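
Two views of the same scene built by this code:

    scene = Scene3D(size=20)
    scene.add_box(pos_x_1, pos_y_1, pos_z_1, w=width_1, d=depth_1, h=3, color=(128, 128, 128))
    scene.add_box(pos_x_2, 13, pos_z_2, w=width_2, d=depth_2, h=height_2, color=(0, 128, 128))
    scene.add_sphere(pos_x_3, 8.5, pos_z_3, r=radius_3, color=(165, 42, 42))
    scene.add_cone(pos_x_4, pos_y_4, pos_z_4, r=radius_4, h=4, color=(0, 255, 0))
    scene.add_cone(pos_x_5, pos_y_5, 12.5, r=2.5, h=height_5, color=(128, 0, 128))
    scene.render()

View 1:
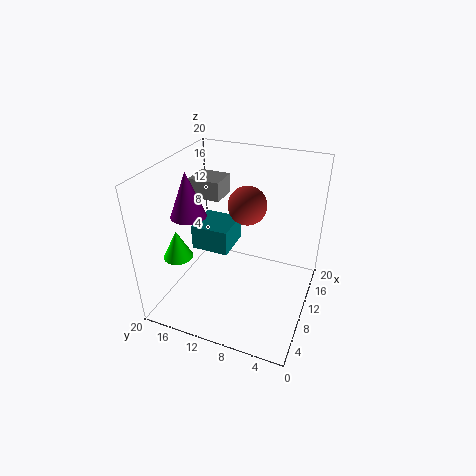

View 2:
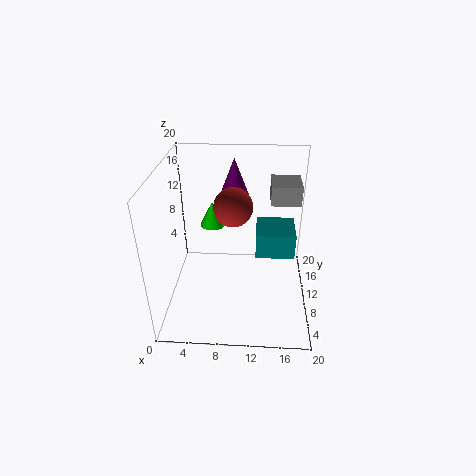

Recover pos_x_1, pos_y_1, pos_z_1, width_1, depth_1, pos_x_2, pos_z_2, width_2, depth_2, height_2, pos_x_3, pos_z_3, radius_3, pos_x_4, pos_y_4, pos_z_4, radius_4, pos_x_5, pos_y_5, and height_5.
pos_x_1 = 14.5
pos_y_1 = 15
pos_z_1 = 12.5
width_1 = 4.5
depth_1 = 5
pos_x_2 = 12.5
pos_z_2 = 4.5
width_2 = 6
depth_2 = 6
height_2 = 4
pos_x_3 = 9.5
pos_z_3 = 15.5
radius_3 = 2.5
pos_x_4 = 5.5
pos_y_4 = 17
pos_z_4 = 8
radius_4 = 2
pos_x_5 = 9
pos_y_5 = 17
height_5 = 6.5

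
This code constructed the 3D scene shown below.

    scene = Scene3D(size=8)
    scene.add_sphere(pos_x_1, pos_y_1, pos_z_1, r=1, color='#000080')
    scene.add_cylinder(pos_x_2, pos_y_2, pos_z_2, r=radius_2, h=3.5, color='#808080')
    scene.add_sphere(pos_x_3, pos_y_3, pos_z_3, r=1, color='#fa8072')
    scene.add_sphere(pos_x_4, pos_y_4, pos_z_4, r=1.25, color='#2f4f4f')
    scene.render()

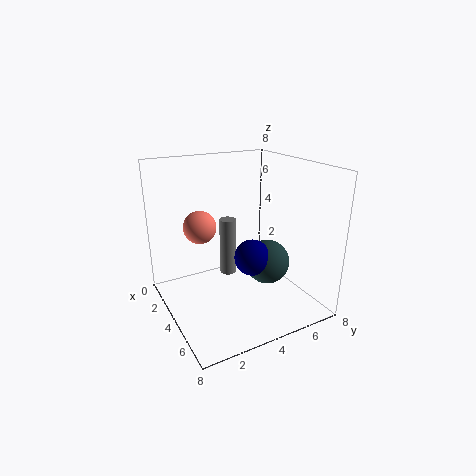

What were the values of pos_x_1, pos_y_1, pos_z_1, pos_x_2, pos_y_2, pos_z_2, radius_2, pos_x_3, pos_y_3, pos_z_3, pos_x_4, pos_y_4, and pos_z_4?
pos_x_1 = 4.75; pos_y_1 = 4.5; pos_z_1 = 3; pos_x_2 = 2.25; pos_y_2 = 4.25; pos_z_2 = 1; radius_2 = 0.5; pos_x_3 = 1.5; pos_y_3 = 2.75; pos_z_3 = 4; pos_x_4 = 4.75; pos_y_4 = 5.5; pos_z_4 = 2.5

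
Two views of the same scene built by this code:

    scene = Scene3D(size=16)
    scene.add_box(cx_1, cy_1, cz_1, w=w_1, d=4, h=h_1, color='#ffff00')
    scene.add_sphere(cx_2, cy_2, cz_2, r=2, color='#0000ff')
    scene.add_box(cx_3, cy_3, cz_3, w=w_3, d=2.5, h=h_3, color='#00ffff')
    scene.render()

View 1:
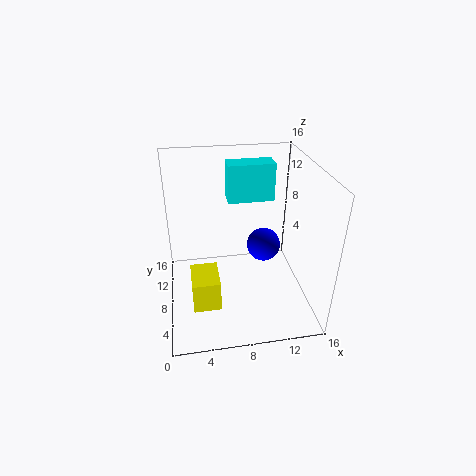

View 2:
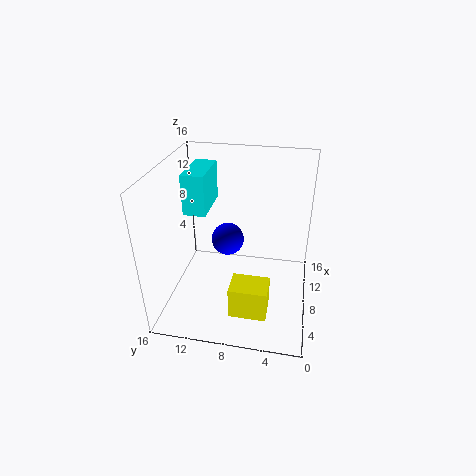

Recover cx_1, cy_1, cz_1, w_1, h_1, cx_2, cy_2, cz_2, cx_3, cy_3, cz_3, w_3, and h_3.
cx_1 = 2.5
cy_1 = 4
cz_1 = 1.5
w_1 = 3
h_1 = 3.5
cx_2 = 11.5
cy_2 = 10
cz_2 = 5.5
cx_3 = 7.5
cy_3 = 11.5
cz_3 = 10.5
w_3 = 5.5
h_3 = 4.5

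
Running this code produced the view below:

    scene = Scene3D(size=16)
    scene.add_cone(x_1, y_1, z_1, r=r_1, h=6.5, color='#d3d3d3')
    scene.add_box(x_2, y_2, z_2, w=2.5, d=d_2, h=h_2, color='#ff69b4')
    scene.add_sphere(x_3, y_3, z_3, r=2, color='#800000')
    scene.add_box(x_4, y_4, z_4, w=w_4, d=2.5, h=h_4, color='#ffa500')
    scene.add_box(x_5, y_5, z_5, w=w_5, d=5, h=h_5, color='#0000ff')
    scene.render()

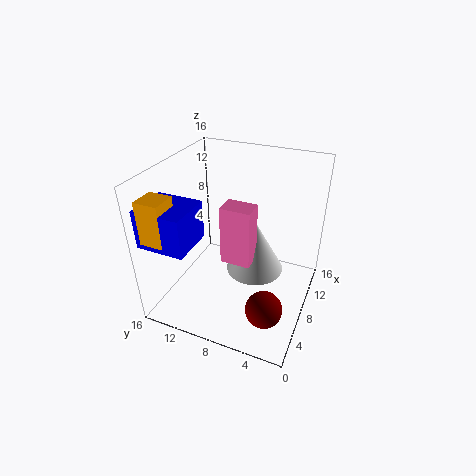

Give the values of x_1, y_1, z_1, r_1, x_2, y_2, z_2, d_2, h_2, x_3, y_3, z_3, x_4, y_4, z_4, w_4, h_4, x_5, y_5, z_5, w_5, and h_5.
x_1 = 11, y_1 = 7, z_1 = 2, r_1 = 3.5, x_2 = 7.5, y_2 = 6.5, z_2 = 4.5, d_2 = 3.5, h_2 = 7, x_3 = 4.5, y_3 = 3.5, z_3 = 2, x_4 = 0.5, y_4 = 12.5, z_4 = 10, w_4 = 2.5, h_4 = 4.5, x_5 = 0.5, y_5 = 10.5, z_5 = 9.5, w_5 = 4.5, h_5 = 4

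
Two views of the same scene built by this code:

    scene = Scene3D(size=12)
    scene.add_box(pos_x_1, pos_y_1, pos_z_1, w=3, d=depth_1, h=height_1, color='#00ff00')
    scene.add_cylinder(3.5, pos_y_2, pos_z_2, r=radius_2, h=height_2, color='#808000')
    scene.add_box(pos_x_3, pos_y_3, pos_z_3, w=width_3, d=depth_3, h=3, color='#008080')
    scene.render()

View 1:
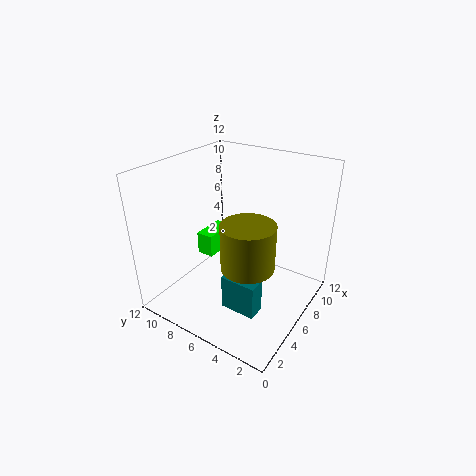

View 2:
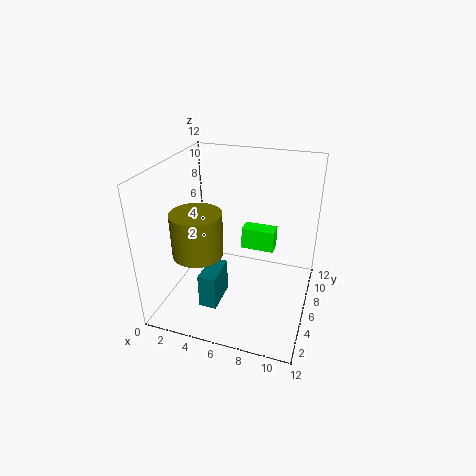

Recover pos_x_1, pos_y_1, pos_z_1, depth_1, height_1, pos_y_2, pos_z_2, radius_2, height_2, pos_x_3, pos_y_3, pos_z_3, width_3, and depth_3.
pos_x_1 = 5.5
pos_y_1 = 8.5
pos_z_1 = 3.5
depth_1 = 1.5
height_1 = 2
pos_y_2 = 3.5
pos_z_2 = 5.5
radius_2 = 2
height_2 = 3.5
pos_x_3 = 3.5
pos_y_3 = 3
pos_z_3 = 0.5
width_3 = 1.5
depth_3 = 3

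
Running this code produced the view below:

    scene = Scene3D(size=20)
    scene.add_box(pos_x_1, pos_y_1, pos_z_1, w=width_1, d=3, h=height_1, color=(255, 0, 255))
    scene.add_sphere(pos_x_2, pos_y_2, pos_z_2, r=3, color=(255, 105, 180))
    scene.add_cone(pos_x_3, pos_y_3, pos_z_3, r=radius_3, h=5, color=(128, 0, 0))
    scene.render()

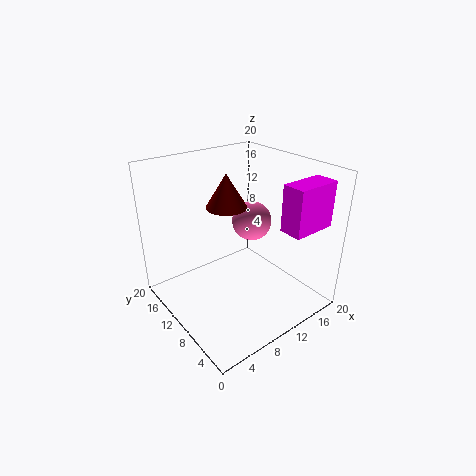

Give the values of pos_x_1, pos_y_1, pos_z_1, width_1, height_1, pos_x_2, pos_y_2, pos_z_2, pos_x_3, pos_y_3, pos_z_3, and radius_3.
pos_x_1 = 12
pos_y_1 = 1
pos_z_1 = 13
width_1 = 6
height_1 = 6
pos_x_2 = 15
pos_y_2 = 13
pos_z_2 = 10
pos_x_3 = 11
pos_y_3 = 14
pos_z_3 = 13
radius_3 = 3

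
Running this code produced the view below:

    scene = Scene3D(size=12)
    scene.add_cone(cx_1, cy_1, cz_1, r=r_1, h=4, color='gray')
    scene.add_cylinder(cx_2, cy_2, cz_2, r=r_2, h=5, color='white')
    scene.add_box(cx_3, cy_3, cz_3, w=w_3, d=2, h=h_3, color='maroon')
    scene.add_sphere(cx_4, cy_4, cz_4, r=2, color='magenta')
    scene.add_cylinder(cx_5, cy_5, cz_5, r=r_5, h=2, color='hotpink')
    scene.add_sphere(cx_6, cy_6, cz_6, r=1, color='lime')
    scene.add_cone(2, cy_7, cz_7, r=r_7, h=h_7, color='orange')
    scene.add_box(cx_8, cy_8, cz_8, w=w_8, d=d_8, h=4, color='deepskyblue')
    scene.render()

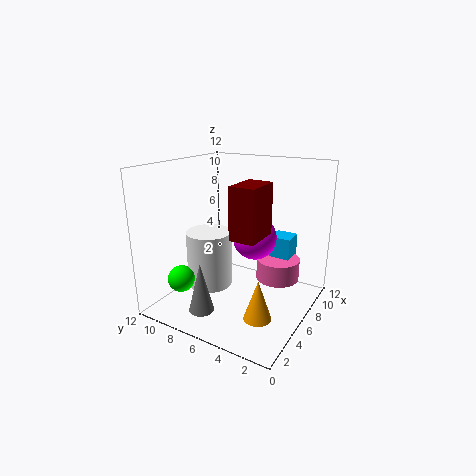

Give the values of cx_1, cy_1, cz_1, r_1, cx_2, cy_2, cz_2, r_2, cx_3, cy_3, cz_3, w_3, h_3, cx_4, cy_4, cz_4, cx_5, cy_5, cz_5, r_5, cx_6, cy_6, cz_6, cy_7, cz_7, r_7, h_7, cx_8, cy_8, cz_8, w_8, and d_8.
cx_1 = 2
cy_1 = 7
cz_1 = 1
r_1 = 1
cx_2 = 6
cy_2 = 9
cz_2 = 1
r_2 = 2
cx_3 = 3
cy_3 = 3
cz_3 = 7
w_3 = 3
h_3 = 4
cx_4 = 9
cy_4 = 6
cz_4 = 5
cx_5 = 10
cy_5 = 4
cz_5 = 1
r_5 = 2
cx_6 = 1
cy_6 = 8
cz_6 = 4
cy_7 = 2
cz_7 = 2
r_7 = 1
h_7 = 3
cx_8 = 10
cy_8 = 3
cz_8 = 1
w_8 = 2
d_8 = 2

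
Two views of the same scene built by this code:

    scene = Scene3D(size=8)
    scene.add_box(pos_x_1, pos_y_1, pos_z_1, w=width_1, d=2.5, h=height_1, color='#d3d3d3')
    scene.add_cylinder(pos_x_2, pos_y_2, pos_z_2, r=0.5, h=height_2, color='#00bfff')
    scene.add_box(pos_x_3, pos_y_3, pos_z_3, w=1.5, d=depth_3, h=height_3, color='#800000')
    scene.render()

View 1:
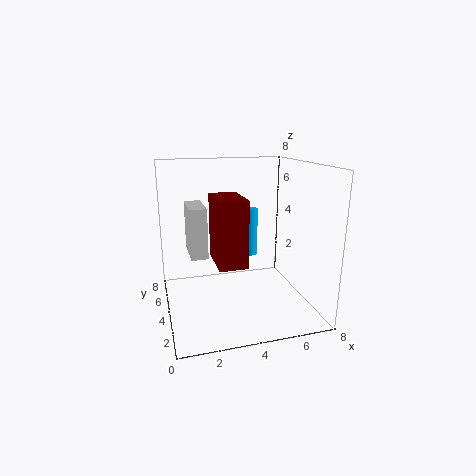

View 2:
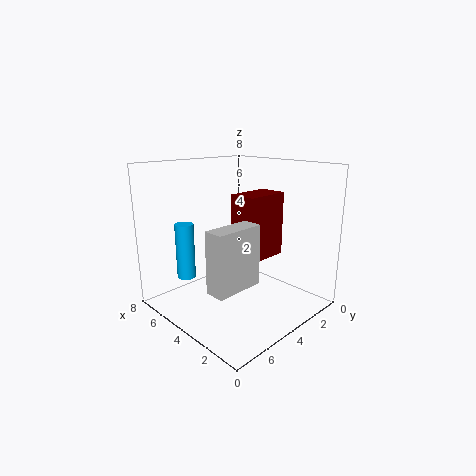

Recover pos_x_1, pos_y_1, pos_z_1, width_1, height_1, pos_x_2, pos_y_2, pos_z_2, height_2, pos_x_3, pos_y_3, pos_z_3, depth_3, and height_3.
pos_x_1 = 1.5
pos_y_1 = 5
pos_z_1 = 2.5
width_1 = 1
height_1 = 3
pos_x_2 = 5.5
pos_y_2 = 6.5
pos_z_2 = 2
height_2 = 3
pos_x_3 = 2.5
pos_y_3 = 2
pos_z_3 = 3
depth_3 = 2.5
height_3 = 3.5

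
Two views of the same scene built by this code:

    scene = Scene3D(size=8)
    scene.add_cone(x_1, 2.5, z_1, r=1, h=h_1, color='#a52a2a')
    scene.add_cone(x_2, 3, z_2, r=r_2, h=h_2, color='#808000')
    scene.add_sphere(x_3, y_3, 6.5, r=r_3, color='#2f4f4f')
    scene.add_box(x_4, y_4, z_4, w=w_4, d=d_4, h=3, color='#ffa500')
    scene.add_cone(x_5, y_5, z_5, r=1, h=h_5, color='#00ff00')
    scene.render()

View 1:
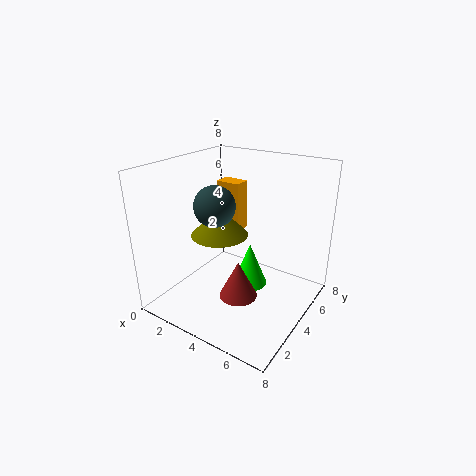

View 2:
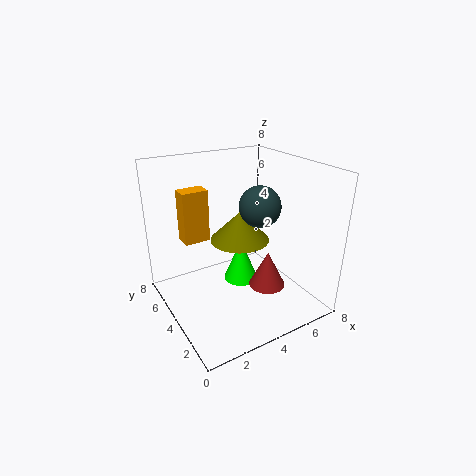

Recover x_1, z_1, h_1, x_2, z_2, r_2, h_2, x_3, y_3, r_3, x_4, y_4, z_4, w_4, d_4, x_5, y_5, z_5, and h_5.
x_1 = 5; z_1 = 1.5; h_1 = 2; x_2 = 3.5; z_2 = 4.5; r_2 = 1.5; h_2 = 1.5; x_3 = 4; y_3 = 2; r_3 = 1; x_4 = 1.5; y_4 = 5.5; z_4 = 3.5; w_4 = 1.5; d_4 = 1; x_5 = 4.5; y_5 = 4.5; z_5 = 1; h_5 = 2.5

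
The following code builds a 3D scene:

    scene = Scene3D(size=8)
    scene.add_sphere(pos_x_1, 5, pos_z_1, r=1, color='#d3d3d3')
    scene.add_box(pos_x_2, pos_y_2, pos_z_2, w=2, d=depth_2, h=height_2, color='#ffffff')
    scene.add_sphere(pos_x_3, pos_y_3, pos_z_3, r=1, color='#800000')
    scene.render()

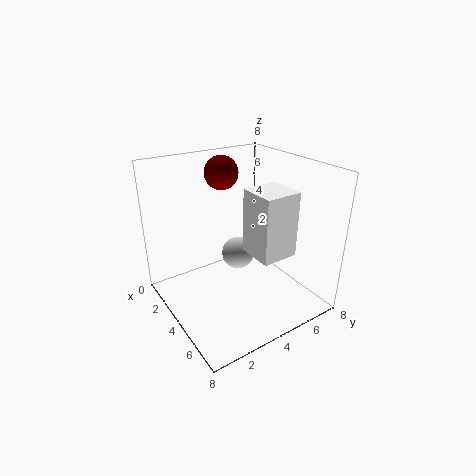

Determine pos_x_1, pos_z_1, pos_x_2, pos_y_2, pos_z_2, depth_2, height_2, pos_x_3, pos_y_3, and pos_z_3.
pos_x_1 = 2.5, pos_z_1 = 2, pos_x_2 = 4.5, pos_y_2 = 4, pos_z_2 = 3.5, depth_2 = 2, height_2 = 3.5, pos_x_3 = 1.5, pos_y_3 = 4.5, pos_z_3 = 7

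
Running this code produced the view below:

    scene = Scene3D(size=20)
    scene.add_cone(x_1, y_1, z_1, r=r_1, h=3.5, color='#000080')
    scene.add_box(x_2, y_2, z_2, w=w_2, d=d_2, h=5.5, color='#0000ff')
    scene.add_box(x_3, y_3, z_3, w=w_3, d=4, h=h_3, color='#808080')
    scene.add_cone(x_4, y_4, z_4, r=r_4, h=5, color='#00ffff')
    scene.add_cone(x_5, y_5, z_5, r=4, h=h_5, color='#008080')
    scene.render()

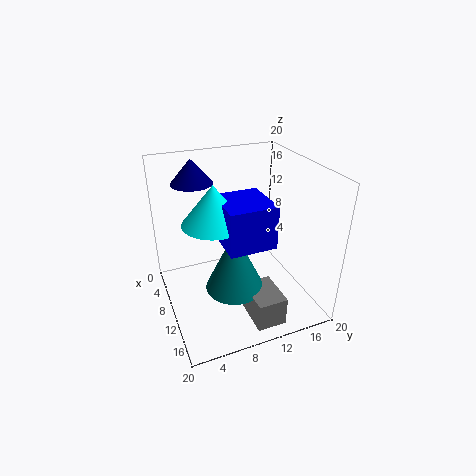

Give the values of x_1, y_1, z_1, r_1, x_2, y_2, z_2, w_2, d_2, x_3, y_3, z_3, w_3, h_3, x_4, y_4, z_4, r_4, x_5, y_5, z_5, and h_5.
x_1 = 4, y_1 = 5.5, z_1 = 16.5, r_1 = 3, x_2 = 10, y_2 = 6.5, z_2 = 11.5, w_2 = 6.5, d_2 = 6, x_3 = 13, y_3 = 9.5, z_3 = 0.5, w_3 = 5.5, h_3 = 4, x_4 = 12, y_4 = 6, z_4 = 14, r_4 = 4, x_5 = 12.5, y_5 = 8.5, z_5 = 4, h_5 = 8.5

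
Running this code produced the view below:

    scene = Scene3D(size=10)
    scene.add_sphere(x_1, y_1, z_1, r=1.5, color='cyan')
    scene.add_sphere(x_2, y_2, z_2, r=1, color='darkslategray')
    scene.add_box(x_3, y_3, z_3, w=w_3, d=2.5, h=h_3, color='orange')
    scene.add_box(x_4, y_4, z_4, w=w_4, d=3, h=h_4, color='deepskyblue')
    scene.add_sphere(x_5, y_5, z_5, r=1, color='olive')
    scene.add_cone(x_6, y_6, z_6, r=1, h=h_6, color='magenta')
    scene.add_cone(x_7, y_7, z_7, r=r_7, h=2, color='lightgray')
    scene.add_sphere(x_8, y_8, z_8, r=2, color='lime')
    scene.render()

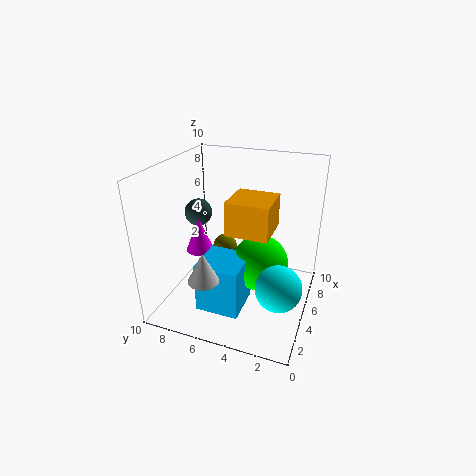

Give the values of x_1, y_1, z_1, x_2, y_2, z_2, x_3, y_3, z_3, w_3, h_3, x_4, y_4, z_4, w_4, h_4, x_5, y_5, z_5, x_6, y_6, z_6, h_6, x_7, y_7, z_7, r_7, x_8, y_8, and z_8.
x_1 = 3, y_1 = 1.5, z_1 = 3, x_2 = 6, y_2 = 8.5, z_2 = 6, x_3 = 1.5, y_3 = 2, z_3 = 7, w_3 = 2.5, h_3 = 2, x_4 = 2, y_4 = 4, z_4 = 0.5, w_4 = 3, h_4 = 3.5, x_5 = 8.5, y_5 = 7.5, z_5 = 2, x_6 = 5, y_6 = 8, z_6 = 3.5, h_6 = 2.5, x_7 = 1.5, y_7 = 6, z_7 = 3.5, r_7 = 1, x_8 = 5.5, y_8 = 3.5, z_8 = 3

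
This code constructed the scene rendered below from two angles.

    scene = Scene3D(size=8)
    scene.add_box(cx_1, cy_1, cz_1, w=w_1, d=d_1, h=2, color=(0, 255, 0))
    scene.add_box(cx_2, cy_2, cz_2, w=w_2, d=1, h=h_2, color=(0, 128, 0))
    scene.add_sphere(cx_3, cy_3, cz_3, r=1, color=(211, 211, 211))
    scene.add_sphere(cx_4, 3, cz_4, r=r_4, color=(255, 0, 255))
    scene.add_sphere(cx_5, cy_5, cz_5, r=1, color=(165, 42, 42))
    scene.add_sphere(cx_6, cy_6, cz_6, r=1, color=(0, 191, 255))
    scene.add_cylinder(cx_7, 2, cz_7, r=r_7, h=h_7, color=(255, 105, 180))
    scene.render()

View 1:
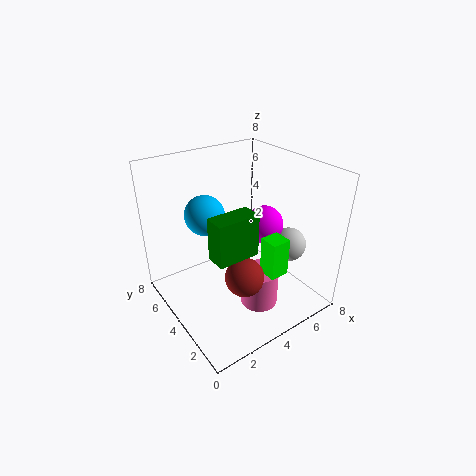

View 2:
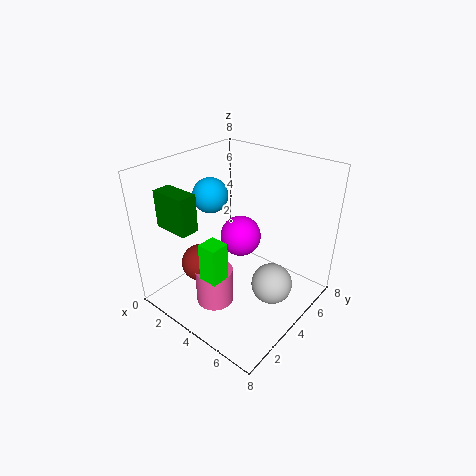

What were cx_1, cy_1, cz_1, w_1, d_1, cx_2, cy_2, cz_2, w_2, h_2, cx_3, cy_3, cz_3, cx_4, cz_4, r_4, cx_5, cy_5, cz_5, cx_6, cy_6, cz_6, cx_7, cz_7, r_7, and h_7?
cx_1 = 4; cy_1 = 1; cz_1 = 3; w_1 = 1; d_1 = 1; cx_2 = 1; cy_2 = 1; cz_2 = 5; w_2 = 2; h_2 = 2; cx_3 = 7; cy_3 = 3; cz_3 = 3; cx_4 = 5; cz_4 = 5; r_4 = 1; cx_5 = 3; cy_5 = 2; cz_5 = 3; cx_6 = 2; cy_6 = 4; cz_6 = 6; cx_7 = 4; cz_7 = 1; r_7 = 1; h_7 = 2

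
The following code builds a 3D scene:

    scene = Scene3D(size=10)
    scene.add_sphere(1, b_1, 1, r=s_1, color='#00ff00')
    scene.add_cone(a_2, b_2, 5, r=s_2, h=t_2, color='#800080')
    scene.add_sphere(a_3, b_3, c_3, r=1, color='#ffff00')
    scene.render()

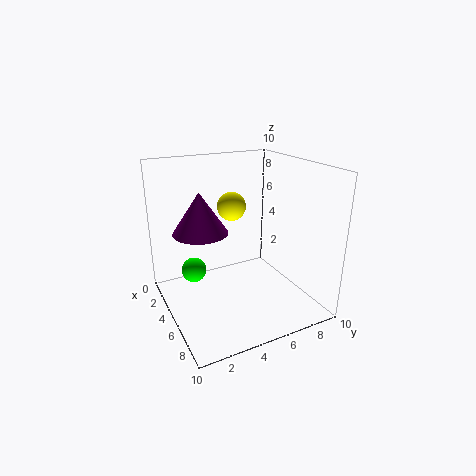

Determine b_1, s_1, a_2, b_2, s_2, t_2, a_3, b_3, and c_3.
b_1 = 3, s_1 = 1, a_2 = 3, b_2 = 3, s_2 = 2, t_2 = 3, a_3 = 4, b_3 = 5, c_3 = 7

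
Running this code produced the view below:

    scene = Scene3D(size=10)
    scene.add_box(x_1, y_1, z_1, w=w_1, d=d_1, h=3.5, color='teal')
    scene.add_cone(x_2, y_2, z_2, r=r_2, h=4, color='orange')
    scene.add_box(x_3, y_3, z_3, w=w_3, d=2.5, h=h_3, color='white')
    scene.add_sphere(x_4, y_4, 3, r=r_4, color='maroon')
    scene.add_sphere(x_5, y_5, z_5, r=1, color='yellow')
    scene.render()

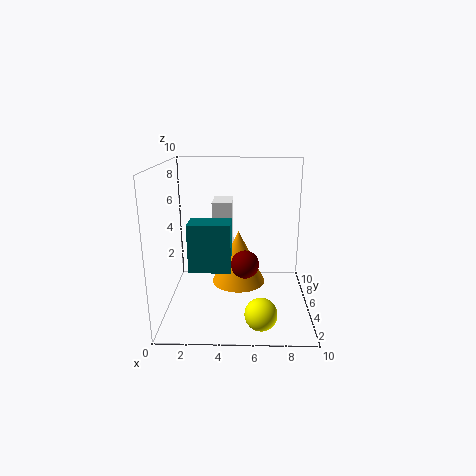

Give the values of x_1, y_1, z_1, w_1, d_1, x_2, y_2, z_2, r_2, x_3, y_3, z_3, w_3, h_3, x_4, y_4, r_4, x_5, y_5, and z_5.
x_1 = 1.5, y_1 = 4.5, z_1 = 2.5, w_1 = 3, d_1 = 2, x_2 = 5, y_2 = 6.5, z_2 = 1, r_2 = 2, x_3 = 3, y_3 = 7, z_3 = 3, w_3 = 1.5, h_3 = 4, x_4 = 5.5, y_4 = 5, r_4 = 1, x_5 = 6.5, y_5 = 1, z_5 = 1.5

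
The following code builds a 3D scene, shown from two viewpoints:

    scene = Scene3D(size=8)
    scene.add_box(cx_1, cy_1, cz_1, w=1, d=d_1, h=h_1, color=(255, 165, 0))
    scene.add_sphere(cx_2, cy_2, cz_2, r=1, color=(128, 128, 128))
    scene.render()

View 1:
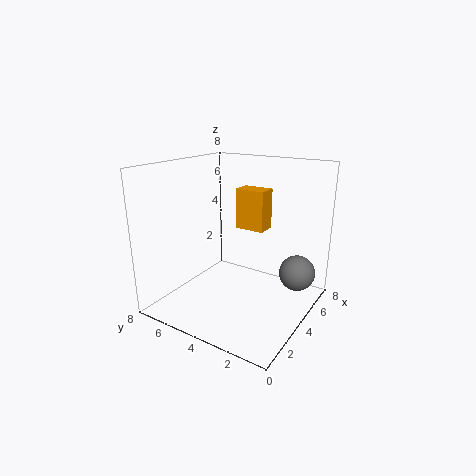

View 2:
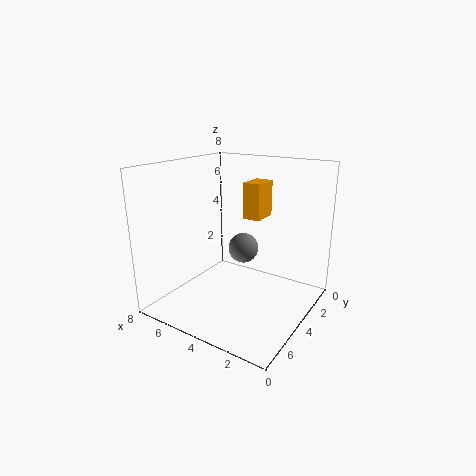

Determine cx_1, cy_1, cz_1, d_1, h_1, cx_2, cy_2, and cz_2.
cx_1 = 3, cy_1 = 2, cz_1 = 5, d_1 = 1.5, h_1 = 2, cx_2 = 5.5, cy_2 = 1, cz_2 = 2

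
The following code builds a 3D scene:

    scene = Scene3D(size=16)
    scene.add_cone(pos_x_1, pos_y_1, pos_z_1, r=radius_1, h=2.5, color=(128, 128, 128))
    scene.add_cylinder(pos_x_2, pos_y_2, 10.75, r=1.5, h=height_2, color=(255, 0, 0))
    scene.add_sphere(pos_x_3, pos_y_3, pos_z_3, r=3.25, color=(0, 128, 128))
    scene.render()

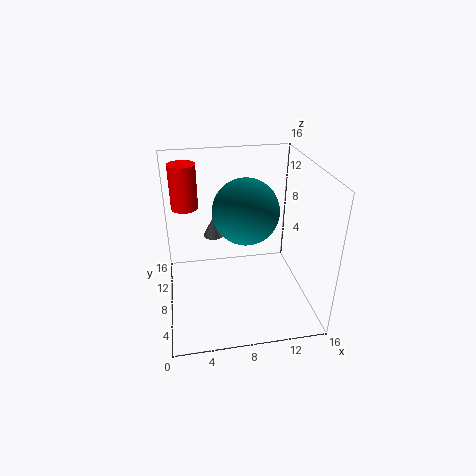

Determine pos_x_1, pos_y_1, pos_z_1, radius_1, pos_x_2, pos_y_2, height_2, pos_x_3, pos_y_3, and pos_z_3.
pos_x_1 = 5.75, pos_y_1 = 12.25, pos_z_1 = 6.25, radius_1 = 1.25, pos_x_2 = 2.5, pos_y_2 = 11, height_2 = 5, pos_x_3 = 8.25, pos_y_3 = 5.25, pos_z_3 = 12.5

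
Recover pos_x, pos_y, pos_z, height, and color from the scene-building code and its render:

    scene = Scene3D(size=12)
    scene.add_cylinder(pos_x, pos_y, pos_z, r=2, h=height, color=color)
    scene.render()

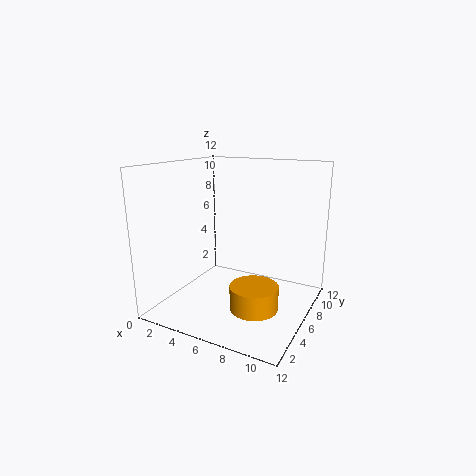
pos_x = 8
pos_y = 5
pos_z = 0.5
height = 2
color = 'orange'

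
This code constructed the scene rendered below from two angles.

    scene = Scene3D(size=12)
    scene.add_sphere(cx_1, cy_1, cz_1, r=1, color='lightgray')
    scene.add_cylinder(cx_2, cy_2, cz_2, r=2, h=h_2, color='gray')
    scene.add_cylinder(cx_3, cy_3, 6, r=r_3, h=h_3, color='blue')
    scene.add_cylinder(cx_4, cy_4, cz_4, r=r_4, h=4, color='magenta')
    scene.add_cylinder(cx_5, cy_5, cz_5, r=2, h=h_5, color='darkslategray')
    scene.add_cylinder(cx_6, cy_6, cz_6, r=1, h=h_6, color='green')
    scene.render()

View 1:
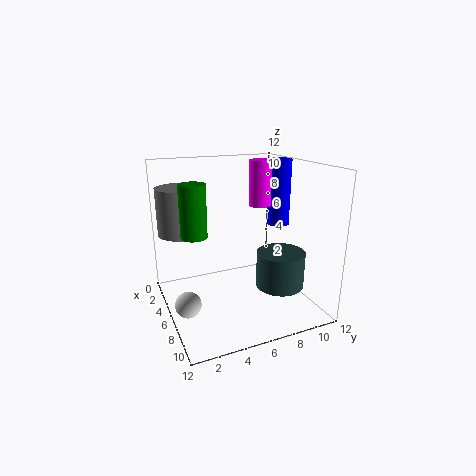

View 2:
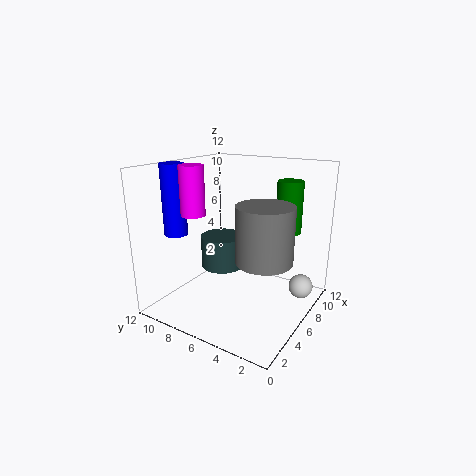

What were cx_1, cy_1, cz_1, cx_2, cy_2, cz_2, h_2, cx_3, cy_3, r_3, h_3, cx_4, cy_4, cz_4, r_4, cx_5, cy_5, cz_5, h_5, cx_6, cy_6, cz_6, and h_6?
cx_1 = 8, cy_1 = 1, cz_1 = 2, cx_2 = 3, cy_2 = 2, cz_2 = 6, h_2 = 4, cx_3 = 4, cy_3 = 11, r_3 = 1, h_3 = 6, cx_4 = 4, cy_4 = 9, cz_4 = 8, r_4 = 1, cx_5 = 8, cy_5 = 9, cz_5 = 2, h_5 = 3, cx_6 = 7, cy_6 = 2, cz_6 = 7, h_6 = 4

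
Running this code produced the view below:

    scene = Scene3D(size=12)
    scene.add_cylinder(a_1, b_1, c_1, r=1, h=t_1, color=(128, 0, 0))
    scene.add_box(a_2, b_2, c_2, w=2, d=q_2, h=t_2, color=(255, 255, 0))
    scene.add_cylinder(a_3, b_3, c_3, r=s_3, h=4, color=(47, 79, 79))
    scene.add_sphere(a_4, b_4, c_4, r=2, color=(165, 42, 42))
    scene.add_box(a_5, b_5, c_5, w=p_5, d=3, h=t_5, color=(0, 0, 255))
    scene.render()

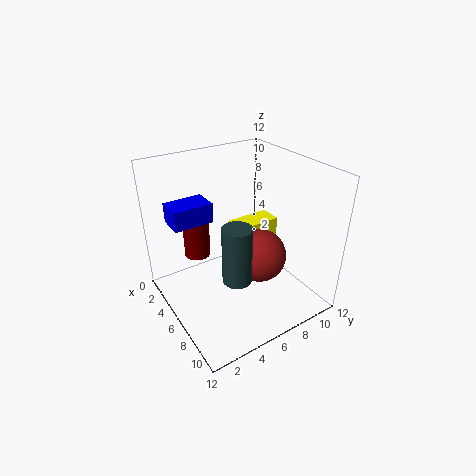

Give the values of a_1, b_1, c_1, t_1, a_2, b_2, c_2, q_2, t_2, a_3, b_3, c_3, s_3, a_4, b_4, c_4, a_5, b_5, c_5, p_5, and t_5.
a_1 = 5.5, b_1 = 2.5, c_1 = 5.5, t_1 = 3, a_2 = 3, b_2 = 7, c_2 = 3.5, q_2 = 4, t_2 = 2.5, a_3 = 10.5, b_3 = 3, c_3 = 6, s_3 = 1, a_4 = 9, b_4 = 6, c_4 = 6, a_5 = 4.5, b_5 = 0.5, c_5 = 8.5, p_5 = 2, t_5 = 1.5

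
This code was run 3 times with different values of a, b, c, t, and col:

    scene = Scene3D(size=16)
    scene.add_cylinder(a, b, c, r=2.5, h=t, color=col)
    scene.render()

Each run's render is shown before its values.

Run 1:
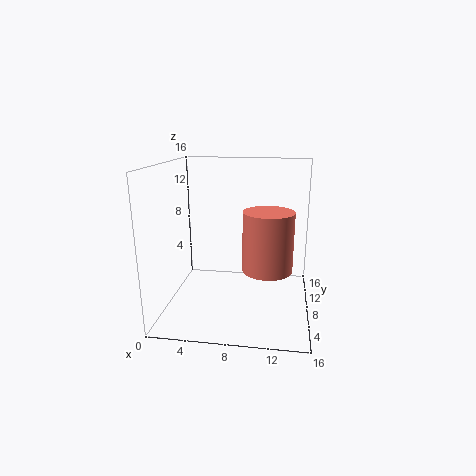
a = 11.5
b = 4.5
c = 6
t = 6
col = 'salmon'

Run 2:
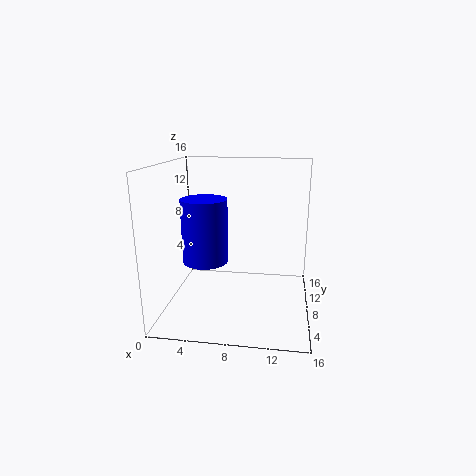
a = 4.5
b = 7
c = 5.5
t = 7
col = 'blue'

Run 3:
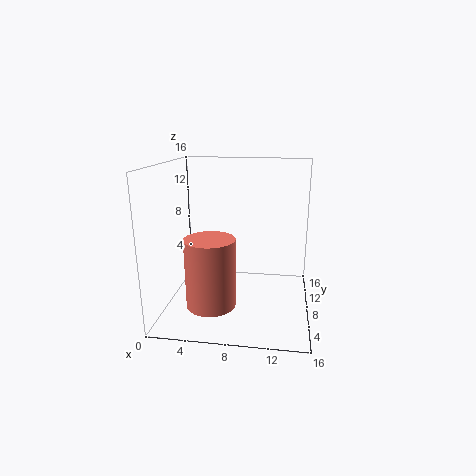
a = 6
b = 3
c = 2.5
t = 7
col = 'salmon'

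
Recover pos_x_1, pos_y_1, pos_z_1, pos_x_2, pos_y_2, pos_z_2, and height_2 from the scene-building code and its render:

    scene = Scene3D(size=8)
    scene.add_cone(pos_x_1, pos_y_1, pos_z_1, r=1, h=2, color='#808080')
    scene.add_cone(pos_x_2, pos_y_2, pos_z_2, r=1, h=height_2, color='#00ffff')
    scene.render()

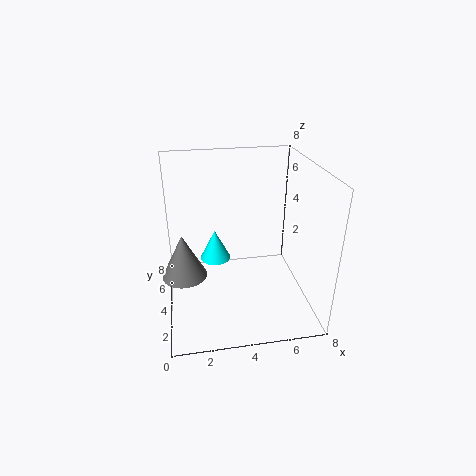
pos_x_1 = 1, pos_y_1 = 1, pos_z_1 = 4, pos_x_2 = 3, pos_y_2 = 7, pos_z_2 = 1, height_2 = 2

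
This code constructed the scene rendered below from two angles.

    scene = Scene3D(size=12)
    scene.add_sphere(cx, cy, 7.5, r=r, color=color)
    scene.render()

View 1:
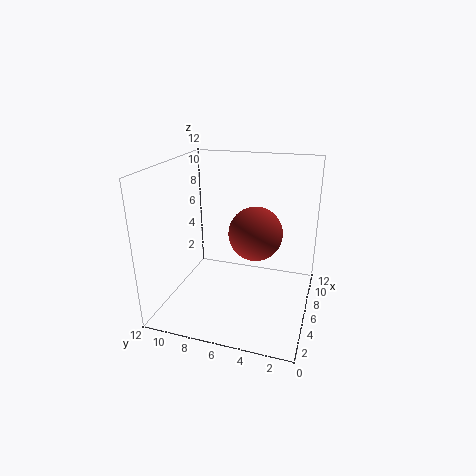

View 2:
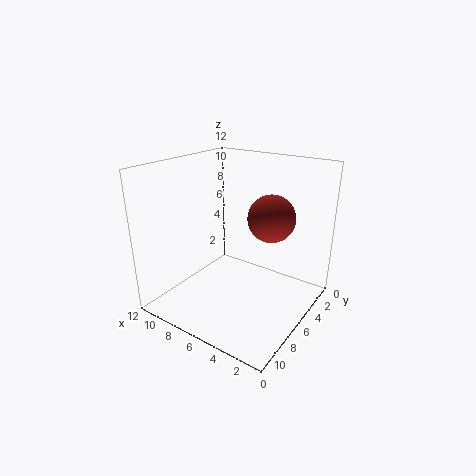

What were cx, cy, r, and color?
cx = 4, cy = 4, r = 2, color = 'brown'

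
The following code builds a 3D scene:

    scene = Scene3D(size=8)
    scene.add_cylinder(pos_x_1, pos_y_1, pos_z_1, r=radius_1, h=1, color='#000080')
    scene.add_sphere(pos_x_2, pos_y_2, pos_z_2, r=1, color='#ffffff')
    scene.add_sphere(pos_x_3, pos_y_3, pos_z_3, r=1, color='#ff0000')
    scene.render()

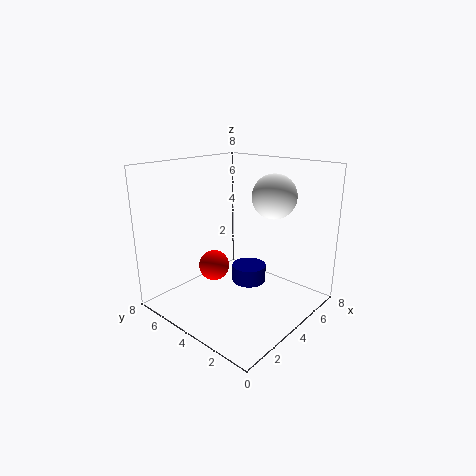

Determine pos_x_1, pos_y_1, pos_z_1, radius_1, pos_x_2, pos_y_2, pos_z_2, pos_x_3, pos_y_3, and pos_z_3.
pos_x_1 = 5; pos_y_1 = 4; pos_z_1 = 1; radius_1 = 1; pos_x_2 = 3; pos_y_2 = 1; pos_z_2 = 7; pos_x_3 = 5; pos_y_3 = 7; pos_z_3 = 1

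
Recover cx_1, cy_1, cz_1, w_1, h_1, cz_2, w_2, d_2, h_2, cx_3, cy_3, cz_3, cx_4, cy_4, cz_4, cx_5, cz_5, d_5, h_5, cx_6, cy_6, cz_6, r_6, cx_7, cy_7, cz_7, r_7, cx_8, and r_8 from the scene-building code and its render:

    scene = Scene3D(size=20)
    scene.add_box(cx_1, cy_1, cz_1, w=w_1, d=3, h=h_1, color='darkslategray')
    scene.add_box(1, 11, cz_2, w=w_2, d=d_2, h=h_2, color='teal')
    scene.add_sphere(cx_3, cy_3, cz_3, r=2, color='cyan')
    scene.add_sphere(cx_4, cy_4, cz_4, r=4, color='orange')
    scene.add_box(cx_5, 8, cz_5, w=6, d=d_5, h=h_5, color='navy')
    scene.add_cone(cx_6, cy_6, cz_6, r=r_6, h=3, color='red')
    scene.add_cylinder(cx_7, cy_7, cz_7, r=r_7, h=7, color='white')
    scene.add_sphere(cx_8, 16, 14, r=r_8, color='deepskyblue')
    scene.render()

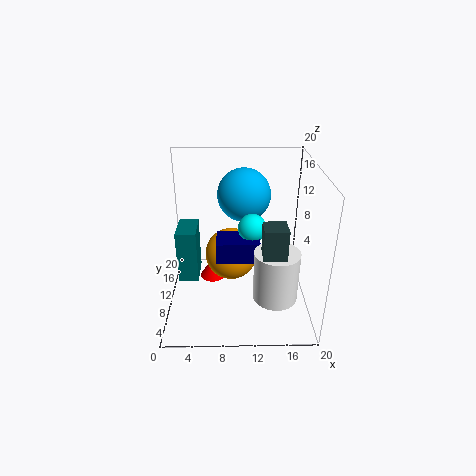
cx_1 = 13, cy_1 = 4, cz_1 = 10, w_1 = 3, h_1 = 4, cz_2 = 2, w_2 = 3, d_2 = 5, h_2 = 8, cx_3 = 12, cy_3 = 11, cz_3 = 11, cx_4 = 9, cy_4 = 14, cz_4 = 5, cx_5 = 7, cz_5 = 7, d_5 = 4, h_5 = 3, cx_6 = 6, cy_6 = 14, cz_6 = 1, r_6 = 2, cx_7 = 15, cy_7 = 6, cz_7 = 3, r_7 = 3, cx_8 = 11, r_8 = 4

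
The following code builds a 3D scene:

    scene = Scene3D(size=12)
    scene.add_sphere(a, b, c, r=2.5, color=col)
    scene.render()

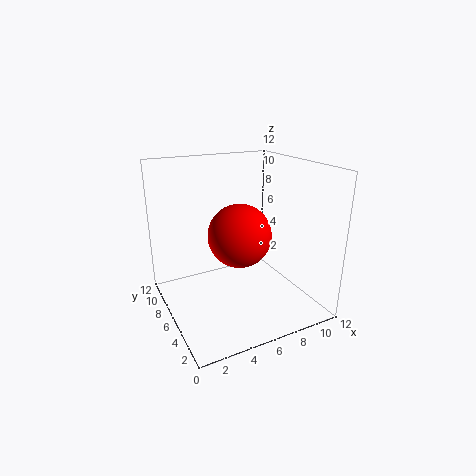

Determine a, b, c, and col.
a = 5.5
b = 4.75
c = 6.75
col = 'red'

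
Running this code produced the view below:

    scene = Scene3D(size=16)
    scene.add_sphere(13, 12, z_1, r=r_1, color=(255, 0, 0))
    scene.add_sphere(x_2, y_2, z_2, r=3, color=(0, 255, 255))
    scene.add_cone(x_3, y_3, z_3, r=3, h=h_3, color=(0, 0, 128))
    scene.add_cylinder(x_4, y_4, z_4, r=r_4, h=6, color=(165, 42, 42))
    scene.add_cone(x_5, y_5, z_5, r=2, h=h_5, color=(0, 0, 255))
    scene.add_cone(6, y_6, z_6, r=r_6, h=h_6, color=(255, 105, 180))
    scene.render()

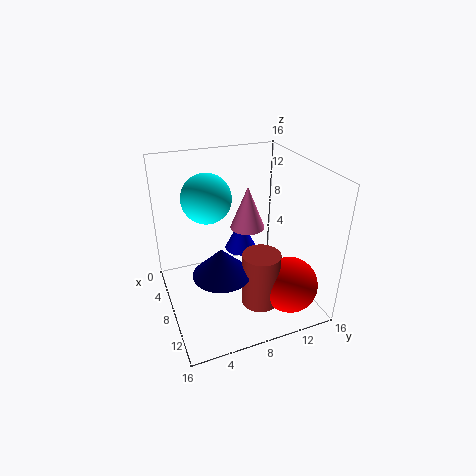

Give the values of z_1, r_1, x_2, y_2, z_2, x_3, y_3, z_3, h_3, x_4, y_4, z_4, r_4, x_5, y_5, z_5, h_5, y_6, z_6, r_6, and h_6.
z_1 = 4; r_1 = 3; x_2 = 3; y_2 = 6; z_2 = 11; x_3 = 11; y_3 = 5; z_3 = 6; h_3 = 3; x_4 = 12; y_4 = 9; z_4 = 2; r_4 = 2; x_5 = 4; y_5 = 10; z_5 = 4; h_5 = 4; y_6 = 10; z_6 = 8; r_6 = 2; h_6 = 5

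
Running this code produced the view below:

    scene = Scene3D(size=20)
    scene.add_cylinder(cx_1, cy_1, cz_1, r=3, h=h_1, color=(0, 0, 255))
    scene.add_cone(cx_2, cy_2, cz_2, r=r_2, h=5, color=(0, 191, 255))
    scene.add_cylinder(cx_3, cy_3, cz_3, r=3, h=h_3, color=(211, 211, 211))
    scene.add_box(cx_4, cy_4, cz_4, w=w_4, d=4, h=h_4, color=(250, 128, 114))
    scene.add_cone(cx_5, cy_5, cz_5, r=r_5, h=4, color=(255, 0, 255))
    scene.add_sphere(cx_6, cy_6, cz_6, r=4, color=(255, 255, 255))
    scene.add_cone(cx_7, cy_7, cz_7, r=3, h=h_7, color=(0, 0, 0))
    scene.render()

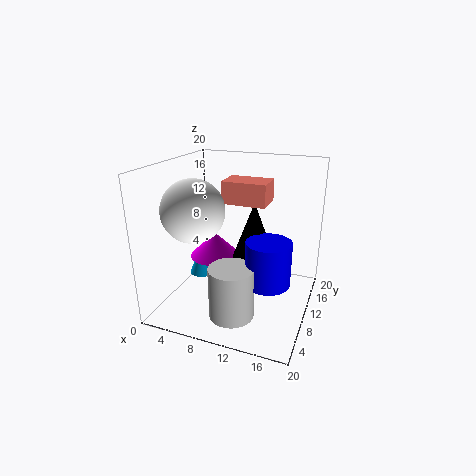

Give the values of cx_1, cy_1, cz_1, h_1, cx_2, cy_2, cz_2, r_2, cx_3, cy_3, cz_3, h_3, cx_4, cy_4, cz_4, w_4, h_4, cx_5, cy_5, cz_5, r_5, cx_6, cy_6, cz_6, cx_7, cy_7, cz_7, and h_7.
cx_1 = 15
cy_1 = 8
cz_1 = 5
h_1 = 6
cx_2 = 2
cy_2 = 14
cz_2 = 1
r_2 = 2
cx_3 = 11
cy_3 = 5
cz_3 = 1
h_3 = 7
cx_4 = 8
cy_4 = 9
cz_4 = 15
w_4 = 6
h_4 = 3
cx_5 = 4
cy_5 = 15
cz_5 = 4
r_5 = 4
cx_6 = 6
cy_6 = 5
cz_6 = 15
cx_7 = 12
cy_7 = 11
cz_7 = 7
h_7 = 8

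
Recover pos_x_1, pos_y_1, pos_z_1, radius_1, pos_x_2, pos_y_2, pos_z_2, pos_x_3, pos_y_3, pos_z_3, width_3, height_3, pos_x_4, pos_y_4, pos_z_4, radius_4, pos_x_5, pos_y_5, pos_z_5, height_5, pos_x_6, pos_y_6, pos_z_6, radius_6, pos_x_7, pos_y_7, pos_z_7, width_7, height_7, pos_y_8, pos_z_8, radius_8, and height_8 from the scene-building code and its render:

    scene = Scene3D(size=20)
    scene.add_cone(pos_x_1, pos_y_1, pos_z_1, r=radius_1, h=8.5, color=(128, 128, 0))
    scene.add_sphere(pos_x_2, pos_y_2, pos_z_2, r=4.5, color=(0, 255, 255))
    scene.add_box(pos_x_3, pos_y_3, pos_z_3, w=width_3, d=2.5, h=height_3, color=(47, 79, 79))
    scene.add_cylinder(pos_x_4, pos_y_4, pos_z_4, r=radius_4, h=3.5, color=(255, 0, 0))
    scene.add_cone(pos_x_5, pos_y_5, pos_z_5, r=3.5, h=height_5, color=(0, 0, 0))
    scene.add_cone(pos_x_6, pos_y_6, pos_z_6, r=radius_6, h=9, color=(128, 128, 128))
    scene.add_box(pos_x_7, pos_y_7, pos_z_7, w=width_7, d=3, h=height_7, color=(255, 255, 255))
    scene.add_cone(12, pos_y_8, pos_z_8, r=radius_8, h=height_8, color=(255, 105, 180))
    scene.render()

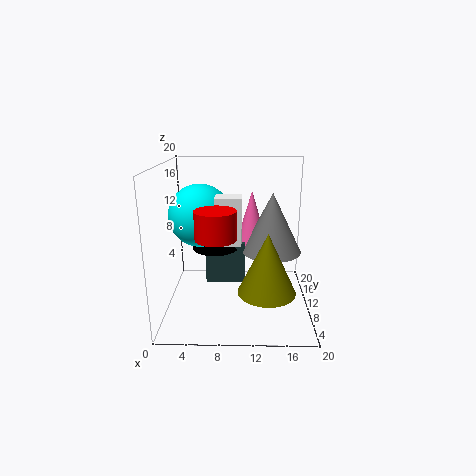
pos_x_1 = 14; pos_y_1 = 7.5; pos_z_1 = 3; radius_1 = 4; pos_x_2 = 4.5; pos_y_2 = 12.5; pos_z_2 = 12.5; pos_x_3 = 5; pos_y_3 = 13; pos_z_3 = 1.5; width_3 = 6; height_3 = 6.5; pos_x_4 = 7.5; pos_y_4 = 4; pos_z_4 = 12; radius_4 = 2.5; pos_x_5 = 6.5; pos_y_5 = 14; pos_z_5 = 7; height_5 = 4; pos_x_6 = 15; pos_y_6 = 14; pos_z_6 = 6.5; radius_6 = 4.5; pos_x_7 = 7; pos_y_7 = 8; pos_z_7 = 9.5; width_7 = 3.5; height_7 = 6.5; pos_y_8 = 15.5; pos_z_8 = 7; radius_8 = 2.5; height_8 = 8.5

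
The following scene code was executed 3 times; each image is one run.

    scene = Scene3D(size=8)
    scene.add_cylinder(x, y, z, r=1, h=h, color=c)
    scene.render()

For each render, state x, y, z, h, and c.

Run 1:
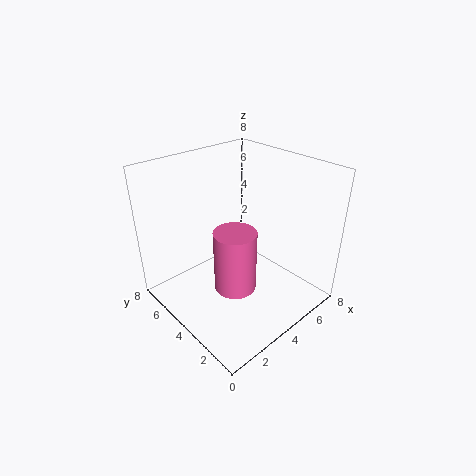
x = 2
y = 2
z = 3
h = 3
c = 'hotpink'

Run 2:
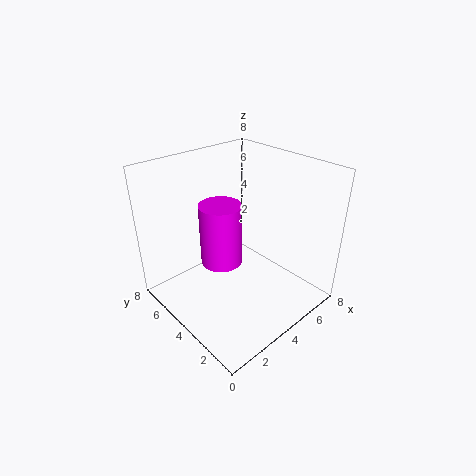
x = 2
y = 3
z = 4
h = 3
c = 'magenta'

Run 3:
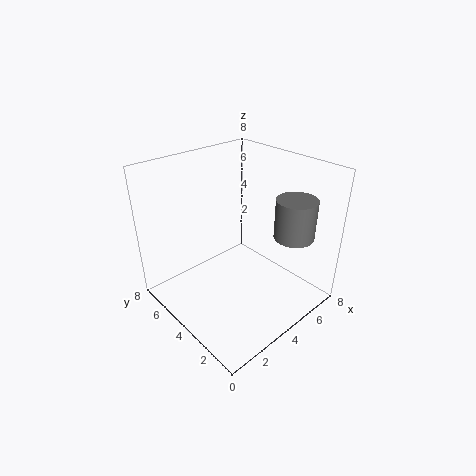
x = 5
y = 1
z = 5
h = 2
c = 'gray'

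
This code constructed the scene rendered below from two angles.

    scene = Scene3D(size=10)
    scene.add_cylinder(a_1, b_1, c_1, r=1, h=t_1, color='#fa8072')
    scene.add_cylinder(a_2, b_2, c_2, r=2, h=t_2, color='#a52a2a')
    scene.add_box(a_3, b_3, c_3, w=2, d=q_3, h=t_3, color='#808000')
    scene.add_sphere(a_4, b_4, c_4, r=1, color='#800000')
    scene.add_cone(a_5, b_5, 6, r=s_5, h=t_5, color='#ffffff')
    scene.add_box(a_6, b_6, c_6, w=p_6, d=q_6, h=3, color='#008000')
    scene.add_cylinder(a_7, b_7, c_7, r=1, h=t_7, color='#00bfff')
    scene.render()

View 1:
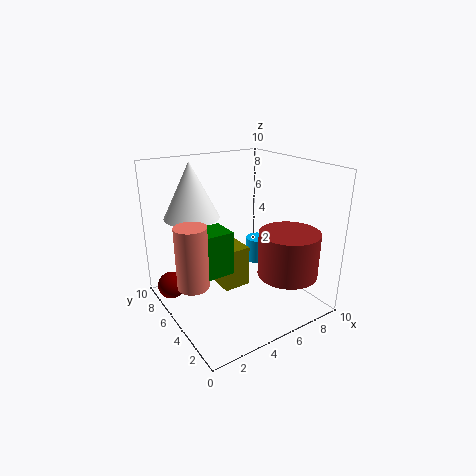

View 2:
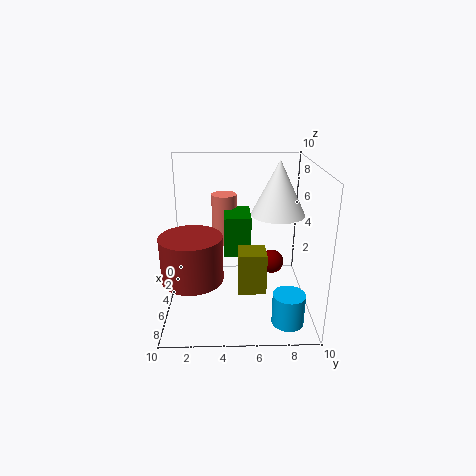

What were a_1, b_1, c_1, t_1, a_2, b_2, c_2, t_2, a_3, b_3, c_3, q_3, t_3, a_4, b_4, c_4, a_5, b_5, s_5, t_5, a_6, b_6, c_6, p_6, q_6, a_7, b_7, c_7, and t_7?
a_1 = 1
b_1 = 4
c_1 = 3
t_1 = 4
a_2 = 7
b_2 = 2
c_2 = 3
t_2 = 3
a_3 = 4
b_3 = 5
c_3 = 1
q_3 = 2
t_3 = 3
a_4 = 1
b_4 = 8
c_4 = 1
a_5 = 3
b_5 = 8
s_5 = 2
t_5 = 4
a_6 = 1
b_6 = 4
c_6 = 3
p_6 = 3
q_6 = 2
a_7 = 9
b_7 = 8
c_7 = 1
t_7 = 2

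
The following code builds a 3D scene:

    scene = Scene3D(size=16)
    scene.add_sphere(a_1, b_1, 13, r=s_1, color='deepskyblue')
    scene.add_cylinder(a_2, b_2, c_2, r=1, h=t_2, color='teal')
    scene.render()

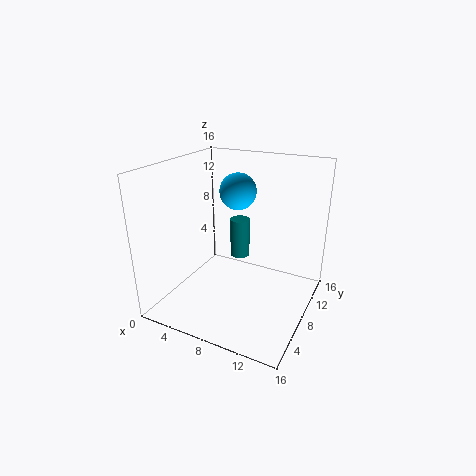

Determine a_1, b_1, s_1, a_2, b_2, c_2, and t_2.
a_1 = 7.5; b_1 = 9; s_1 = 2; a_2 = 9; b_2 = 6.5; c_2 = 7; t_2 = 4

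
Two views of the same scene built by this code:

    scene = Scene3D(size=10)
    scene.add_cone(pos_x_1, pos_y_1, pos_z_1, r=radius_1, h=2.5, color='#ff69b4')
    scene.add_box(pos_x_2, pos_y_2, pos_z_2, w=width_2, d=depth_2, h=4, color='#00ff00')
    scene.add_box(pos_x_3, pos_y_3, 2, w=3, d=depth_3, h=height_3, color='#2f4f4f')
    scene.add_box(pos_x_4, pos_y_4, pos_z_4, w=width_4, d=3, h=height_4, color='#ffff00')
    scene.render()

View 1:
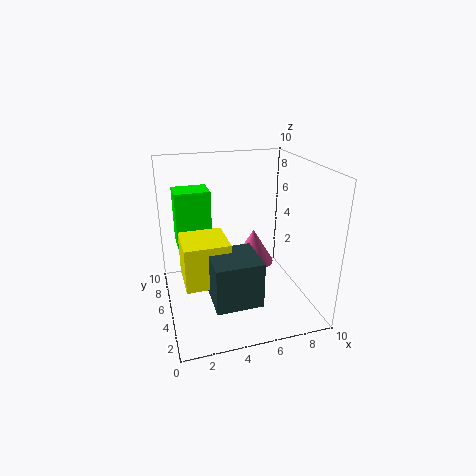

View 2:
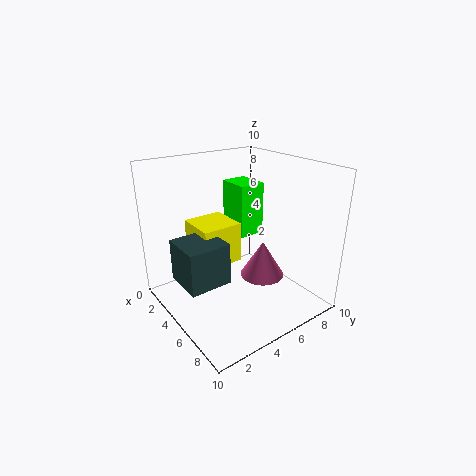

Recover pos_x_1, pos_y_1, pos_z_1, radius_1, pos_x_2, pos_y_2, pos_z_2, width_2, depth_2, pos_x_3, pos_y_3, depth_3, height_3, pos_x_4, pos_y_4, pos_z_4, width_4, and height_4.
pos_x_1 = 6.5; pos_y_1 = 6; pos_z_1 = 2.5; radius_1 = 1.5; pos_x_2 = 1; pos_y_2 = 6.5; pos_z_2 = 4; width_2 = 2.5; depth_2 = 2; pos_x_3 = 2.5; pos_y_3 = 1; depth_3 = 3; height_3 = 3; pos_x_4 = 1; pos_y_4 = 3; pos_z_4 = 2.5; width_4 = 3; height_4 = 3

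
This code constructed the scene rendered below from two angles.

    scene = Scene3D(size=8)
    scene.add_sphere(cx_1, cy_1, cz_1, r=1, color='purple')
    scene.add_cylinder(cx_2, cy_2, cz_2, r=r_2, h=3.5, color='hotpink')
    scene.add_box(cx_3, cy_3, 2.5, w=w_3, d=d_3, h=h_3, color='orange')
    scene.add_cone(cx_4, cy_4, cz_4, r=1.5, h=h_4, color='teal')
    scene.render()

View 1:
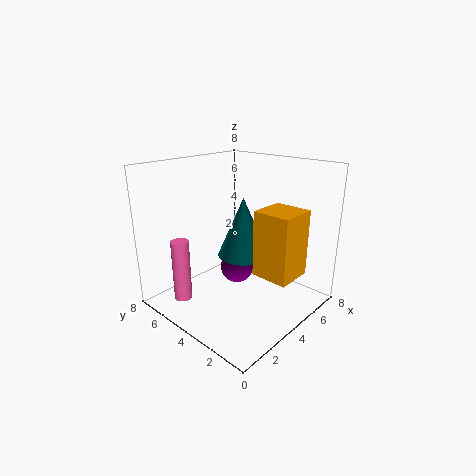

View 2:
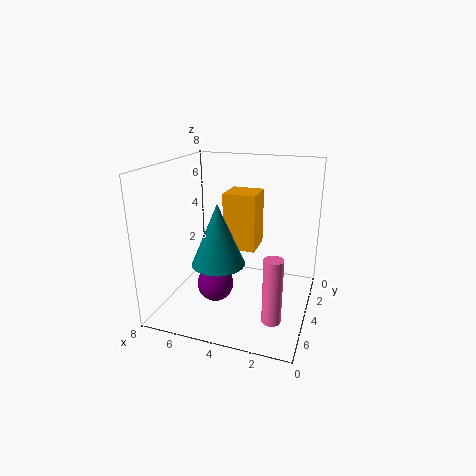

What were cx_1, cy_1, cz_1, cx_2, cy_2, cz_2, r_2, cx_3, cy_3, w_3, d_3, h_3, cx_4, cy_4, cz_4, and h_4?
cx_1 = 5
cy_1 = 5
cz_1 = 1.5
cx_2 = 1.5
cy_2 = 6
cz_2 = 0.5
r_2 = 0.5
cx_3 = 3.5
cy_3 = 0.5
w_3 = 2
d_3 = 2
h_3 = 3.5
cx_4 = 5
cy_4 = 4.5
cz_4 = 2.5
h_4 = 3.5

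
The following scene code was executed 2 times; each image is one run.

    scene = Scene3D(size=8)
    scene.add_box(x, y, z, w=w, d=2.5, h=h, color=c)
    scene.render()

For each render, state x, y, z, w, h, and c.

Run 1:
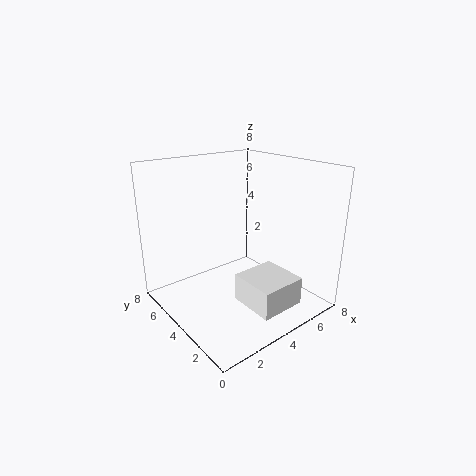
x = 3
y = 0.5
z = 1
w = 2.5
h = 1.5
c = 'white'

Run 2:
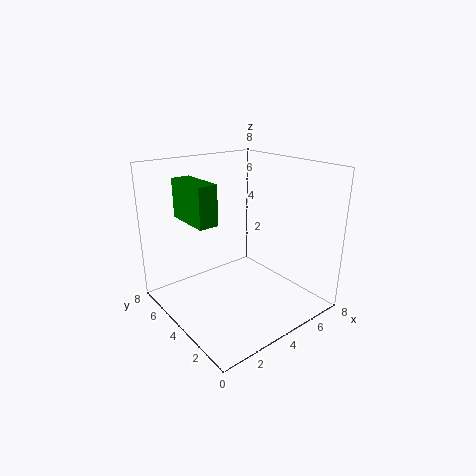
x = 1
y = 3
z = 5.5
w = 1
h = 2
c = 'green'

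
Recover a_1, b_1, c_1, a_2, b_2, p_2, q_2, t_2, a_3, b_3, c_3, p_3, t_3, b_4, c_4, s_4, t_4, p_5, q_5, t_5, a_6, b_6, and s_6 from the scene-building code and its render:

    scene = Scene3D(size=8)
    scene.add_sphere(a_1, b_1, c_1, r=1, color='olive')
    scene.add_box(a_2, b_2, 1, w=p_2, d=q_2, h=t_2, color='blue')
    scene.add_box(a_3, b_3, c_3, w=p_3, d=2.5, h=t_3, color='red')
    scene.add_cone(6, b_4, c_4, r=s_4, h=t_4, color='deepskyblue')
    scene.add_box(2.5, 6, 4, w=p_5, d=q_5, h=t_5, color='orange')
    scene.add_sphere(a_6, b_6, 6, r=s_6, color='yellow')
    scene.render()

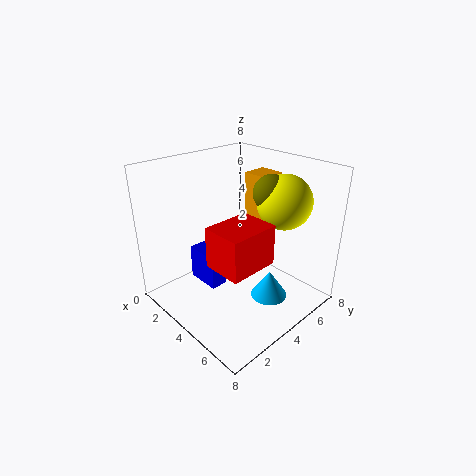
a_1 = 5
b_1 = 5.5
c_1 = 6.5
a_2 = 1.5
b_2 = 2.5
p_2 = 2
q_2 = 1
t_2 = 2
a_3 = 5
b_3 = 1
c_3 = 4
p_3 = 2
t_3 = 2
b_4 = 4.5
c_4 = 1
s_4 = 1
t_4 = 1.5
p_5 = 1.5
q_5 = 1.5
t_5 = 3
a_6 = 5.5
b_6 = 6
s_6 = 1.5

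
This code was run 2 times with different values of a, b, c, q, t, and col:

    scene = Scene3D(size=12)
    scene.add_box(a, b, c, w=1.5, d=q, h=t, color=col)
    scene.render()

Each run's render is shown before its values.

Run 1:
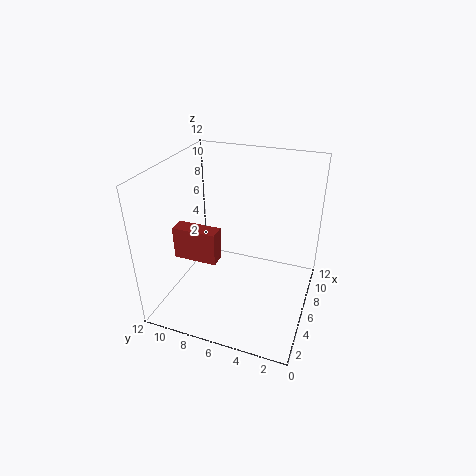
a = 5.5
b = 8
c = 3
q = 4
t = 3
col = 'brown'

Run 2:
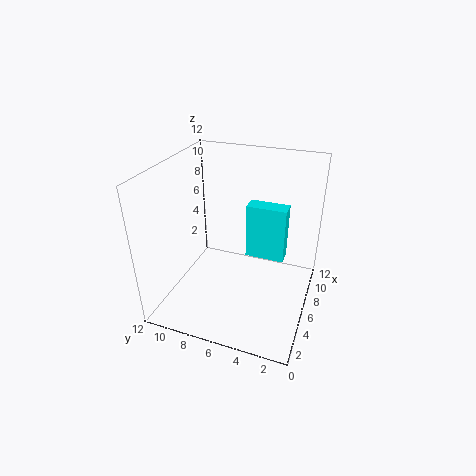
a = 8
b = 2.5
c = 3
q = 3.5
t = 5
col = 'cyan'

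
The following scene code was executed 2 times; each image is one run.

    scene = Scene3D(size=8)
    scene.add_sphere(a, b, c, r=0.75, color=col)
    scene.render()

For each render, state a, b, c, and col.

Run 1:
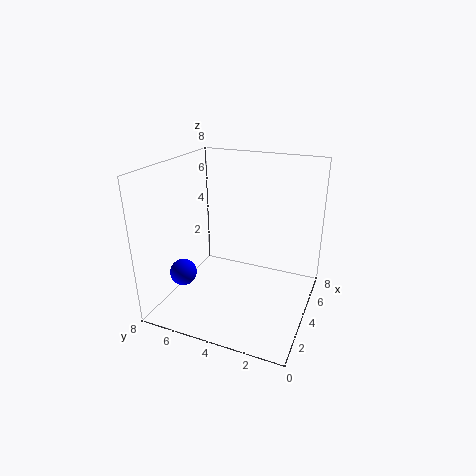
a = 2.5
b = 6.75
c = 2
col = 'blue'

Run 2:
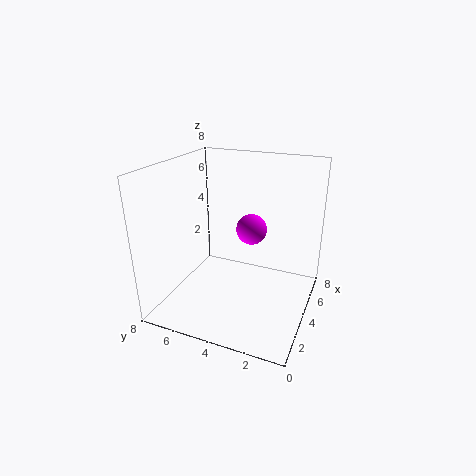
a = 2.75
b = 2.75
c = 5.25
col = 'magenta'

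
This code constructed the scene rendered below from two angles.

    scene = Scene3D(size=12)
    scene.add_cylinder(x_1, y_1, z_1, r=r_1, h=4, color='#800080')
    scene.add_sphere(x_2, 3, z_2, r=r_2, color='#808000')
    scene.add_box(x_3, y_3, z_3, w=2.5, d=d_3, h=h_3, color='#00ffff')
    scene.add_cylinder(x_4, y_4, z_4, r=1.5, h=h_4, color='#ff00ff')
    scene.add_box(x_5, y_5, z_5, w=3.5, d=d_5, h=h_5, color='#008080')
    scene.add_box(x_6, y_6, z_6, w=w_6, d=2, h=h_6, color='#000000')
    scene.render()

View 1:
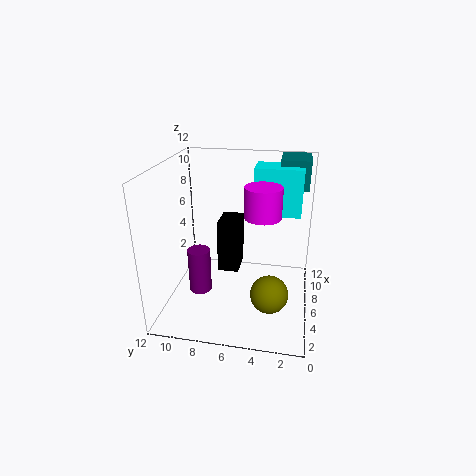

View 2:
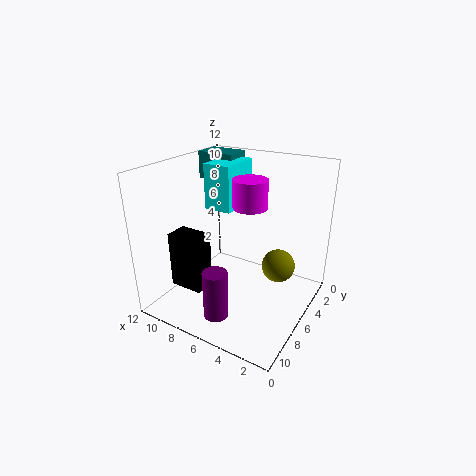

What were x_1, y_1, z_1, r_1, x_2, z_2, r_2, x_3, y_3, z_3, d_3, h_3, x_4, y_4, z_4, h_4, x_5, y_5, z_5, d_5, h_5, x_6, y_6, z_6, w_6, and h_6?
x_1 = 6
y_1 = 9.5
z_1 = 0.5
r_1 = 1
x_2 = 3.5
z_2 = 2.5
r_2 = 1.5
x_3 = 7.5
y_3 = 1
z_3 = 7.5
d_3 = 4
h_3 = 4
x_4 = 6
y_4 = 4
z_4 = 8
h_4 = 2.5
x_5 = 8.5
y_5 = 0.5
z_5 = 9.5
d_5 = 2.5
h_5 = 2.5
x_6 = 8.5
y_6 = 6.5
z_6 = 1
w_6 = 3
h_6 = 5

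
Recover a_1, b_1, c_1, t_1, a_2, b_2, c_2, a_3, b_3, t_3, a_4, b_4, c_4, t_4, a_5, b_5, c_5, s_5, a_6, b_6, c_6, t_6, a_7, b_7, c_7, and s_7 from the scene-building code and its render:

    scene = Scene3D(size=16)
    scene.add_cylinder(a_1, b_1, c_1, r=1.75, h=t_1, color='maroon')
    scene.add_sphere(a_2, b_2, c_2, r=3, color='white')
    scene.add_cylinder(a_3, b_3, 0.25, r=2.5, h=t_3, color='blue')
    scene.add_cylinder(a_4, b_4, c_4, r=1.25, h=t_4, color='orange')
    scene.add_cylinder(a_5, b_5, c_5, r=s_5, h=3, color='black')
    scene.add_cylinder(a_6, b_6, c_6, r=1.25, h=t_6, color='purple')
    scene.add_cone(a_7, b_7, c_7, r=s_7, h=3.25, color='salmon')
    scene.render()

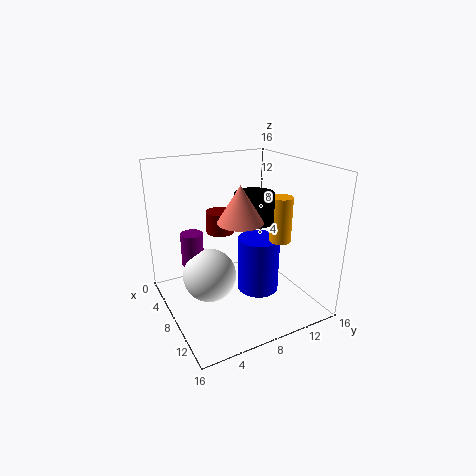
a_1 = 2.25; b_1 = 8.5; c_1 = 6.5; t_1 = 2.75; a_2 = 7.25; b_2 = 4.75; c_2 = 3.75; a_3 = 7.25; b_3 = 11.25; t_3 = 6.75; a_4 = 9; b_4 = 13; c_4 = 7; t_4 = 5.25; a_5 = 10.5; b_5 = 8.5; c_5 = 10.75; s_5 = 2; a_6 = 5.5; b_6 = 3.5; c_6 = 4.75; t_6 = 3.75; a_7 = 14; b_7 = 5; c_7 = 12.5; s_7 = 2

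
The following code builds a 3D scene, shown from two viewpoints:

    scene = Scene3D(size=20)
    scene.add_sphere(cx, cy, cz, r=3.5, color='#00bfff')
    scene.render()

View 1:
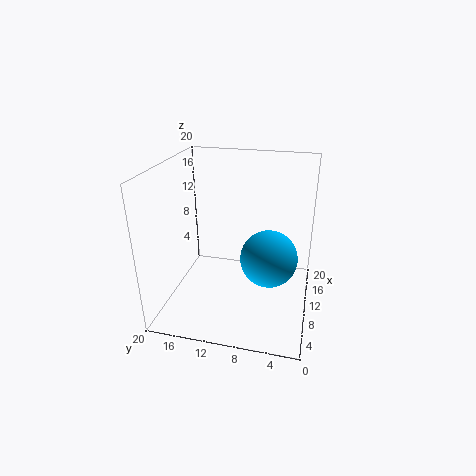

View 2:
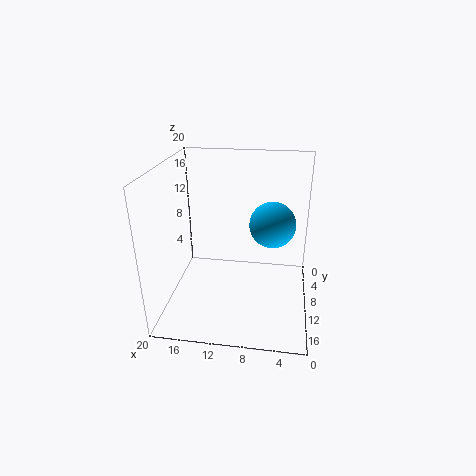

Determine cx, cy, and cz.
cx = 5.5; cy = 5; cz = 10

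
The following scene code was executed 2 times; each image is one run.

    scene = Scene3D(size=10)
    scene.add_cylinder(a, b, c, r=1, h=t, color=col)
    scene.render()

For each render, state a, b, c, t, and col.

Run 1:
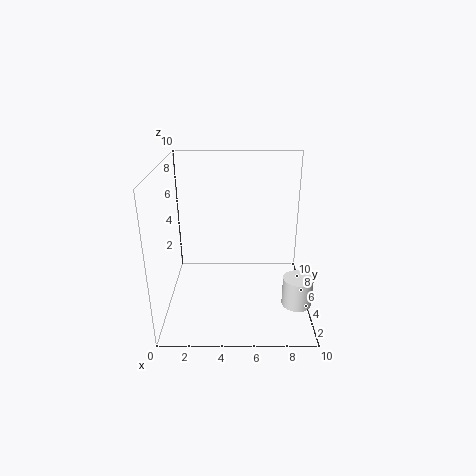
a = 9, b = 3, c = 1, t = 2, col = 'white'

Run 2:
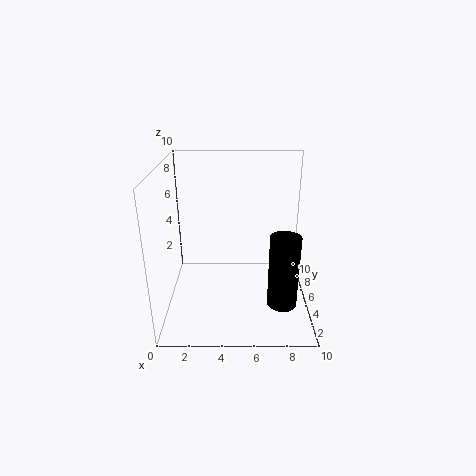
a = 8, b = 3, c = 1, t = 5, col = 'black'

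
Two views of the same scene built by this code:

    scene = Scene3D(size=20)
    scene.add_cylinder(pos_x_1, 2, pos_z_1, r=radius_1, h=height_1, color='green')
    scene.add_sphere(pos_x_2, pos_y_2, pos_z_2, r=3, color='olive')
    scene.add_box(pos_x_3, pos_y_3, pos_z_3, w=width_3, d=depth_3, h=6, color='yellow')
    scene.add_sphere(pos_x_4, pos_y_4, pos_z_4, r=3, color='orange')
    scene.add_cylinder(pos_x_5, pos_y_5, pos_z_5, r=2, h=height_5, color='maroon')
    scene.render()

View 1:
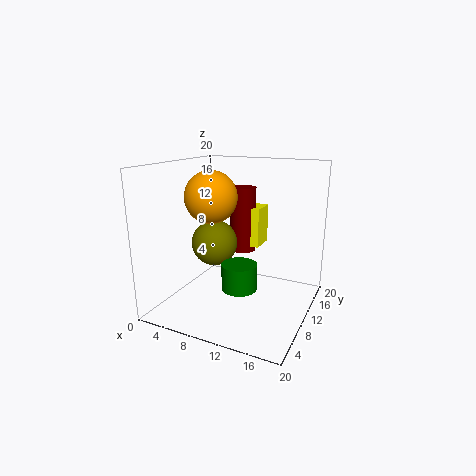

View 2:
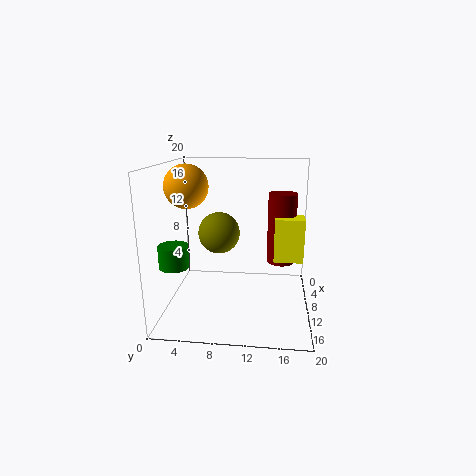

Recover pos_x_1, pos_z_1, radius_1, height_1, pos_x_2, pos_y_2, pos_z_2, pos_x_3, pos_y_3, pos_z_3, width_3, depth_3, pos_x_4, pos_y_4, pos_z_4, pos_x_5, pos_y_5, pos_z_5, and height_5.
pos_x_1 = 14; pos_z_1 = 7; radius_1 = 2; height_1 = 3; pos_x_2 = 8; pos_y_2 = 7; pos_z_2 = 10; pos_x_3 = 8; pos_y_3 = 15; pos_z_3 = 7; width_3 = 3; depth_3 = 4; pos_x_4 = 10; pos_y_4 = 3; pos_z_4 = 17; pos_x_5 = 8; pos_y_5 = 16; pos_z_5 = 6; height_5 = 10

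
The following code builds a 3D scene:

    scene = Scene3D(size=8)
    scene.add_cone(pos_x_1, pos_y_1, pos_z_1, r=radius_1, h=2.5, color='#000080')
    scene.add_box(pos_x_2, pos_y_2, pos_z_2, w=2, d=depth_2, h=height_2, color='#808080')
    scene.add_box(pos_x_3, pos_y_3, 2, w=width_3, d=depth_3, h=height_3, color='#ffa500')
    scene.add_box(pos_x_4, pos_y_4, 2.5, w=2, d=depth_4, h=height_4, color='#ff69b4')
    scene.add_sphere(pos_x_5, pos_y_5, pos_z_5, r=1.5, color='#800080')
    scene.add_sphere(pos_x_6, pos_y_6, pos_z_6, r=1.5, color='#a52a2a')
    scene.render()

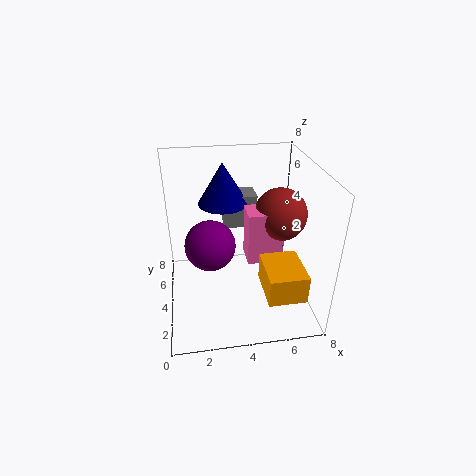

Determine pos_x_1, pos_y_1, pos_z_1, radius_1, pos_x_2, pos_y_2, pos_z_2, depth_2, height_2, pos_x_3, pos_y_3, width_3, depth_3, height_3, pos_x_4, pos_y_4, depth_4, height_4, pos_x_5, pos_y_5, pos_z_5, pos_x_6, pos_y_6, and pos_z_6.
pos_x_1 = 3.5
pos_y_1 = 6.5
pos_z_1 = 5
radius_1 = 1.5
pos_x_2 = 3.5
pos_y_2 = 6
pos_z_2 = 3.5
depth_2 = 1.5
height_2 = 2
pos_x_3 = 5
pos_y_3 = 0.5
width_3 = 2
depth_3 = 2.5
height_3 = 1.5
pos_x_4 = 4.5
pos_y_4 = 3.5
depth_4 = 1.5
height_4 = 3
pos_x_5 = 2.5
pos_y_5 = 5
pos_z_5 = 3
pos_x_6 = 6.5
pos_y_6 = 4.5
pos_z_6 = 5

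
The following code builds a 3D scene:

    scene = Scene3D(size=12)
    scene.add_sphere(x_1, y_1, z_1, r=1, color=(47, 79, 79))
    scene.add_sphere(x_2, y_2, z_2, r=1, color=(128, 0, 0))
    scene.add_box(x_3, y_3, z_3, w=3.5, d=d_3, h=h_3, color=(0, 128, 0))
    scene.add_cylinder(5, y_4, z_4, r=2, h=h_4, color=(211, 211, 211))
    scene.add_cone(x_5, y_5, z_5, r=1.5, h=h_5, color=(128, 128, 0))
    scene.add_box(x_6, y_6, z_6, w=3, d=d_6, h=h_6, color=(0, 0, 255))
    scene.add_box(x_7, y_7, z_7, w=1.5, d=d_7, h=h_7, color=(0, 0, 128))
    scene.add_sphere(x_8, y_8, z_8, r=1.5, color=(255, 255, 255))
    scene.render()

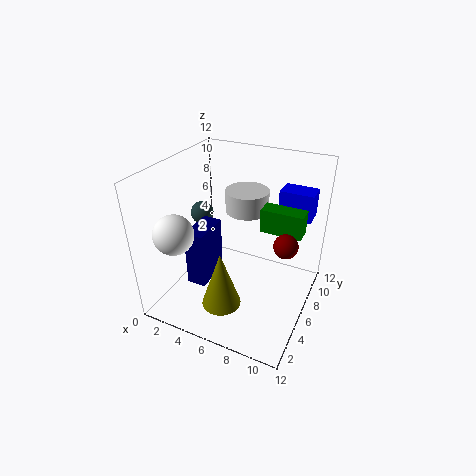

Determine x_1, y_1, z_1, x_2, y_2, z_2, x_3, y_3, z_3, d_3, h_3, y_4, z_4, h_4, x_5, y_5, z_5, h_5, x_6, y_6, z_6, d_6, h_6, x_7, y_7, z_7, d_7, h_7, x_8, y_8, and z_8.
x_1 = 2; y_1 = 7; z_1 = 7; x_2 = 10; y_2 = 6.5; z_2 = 6; x_3 = 7.5; y_3 = 7; z_3 = 6.5; d_3 = 1.5; h_3 = 2; y_4 = 10; z_4 = 6.5; h_4 = 2; x_5 = 6.5; y_5 = 2; z_5 = 2.5; h_5 = 4.5; x_6 = 8; y_6 = 10; z_6 = 6.5; d_6 = 2; h_6 = 2.5; x_7 = 3.5; y_7 = 2; z_7 = 3.5; d_7 = 3; h_7 = 4.5; x_8 = 3; y_8 = 1.5; z_8 = 8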